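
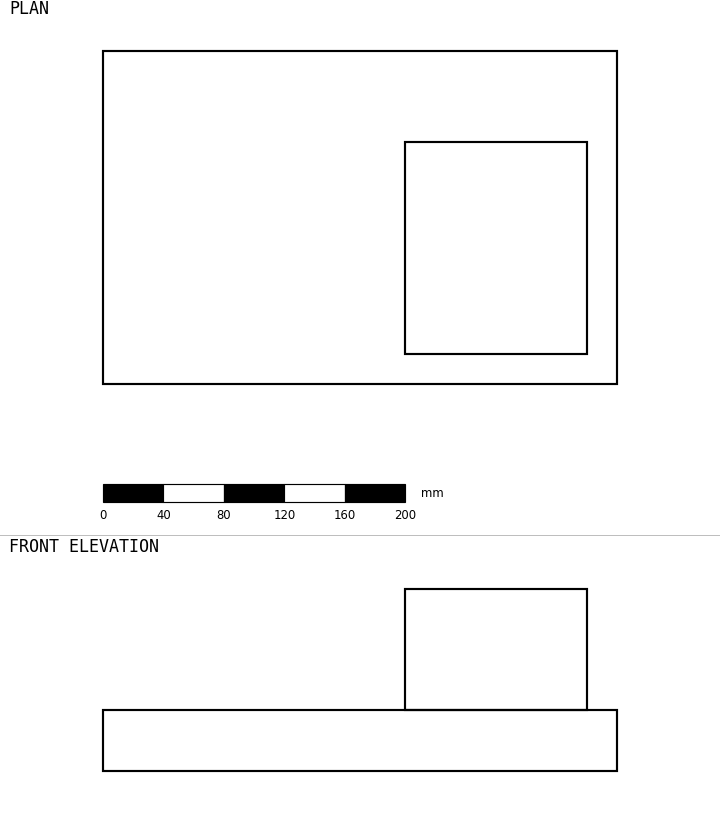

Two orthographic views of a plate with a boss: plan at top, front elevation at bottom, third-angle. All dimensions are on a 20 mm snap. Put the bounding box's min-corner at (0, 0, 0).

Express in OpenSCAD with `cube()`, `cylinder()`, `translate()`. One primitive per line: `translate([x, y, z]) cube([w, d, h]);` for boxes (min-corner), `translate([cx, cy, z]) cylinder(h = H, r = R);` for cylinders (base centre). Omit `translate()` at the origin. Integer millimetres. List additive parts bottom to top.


cube([340, 220, 40]);
translate([200, 20, 40]) cube([120, 140, 80]);


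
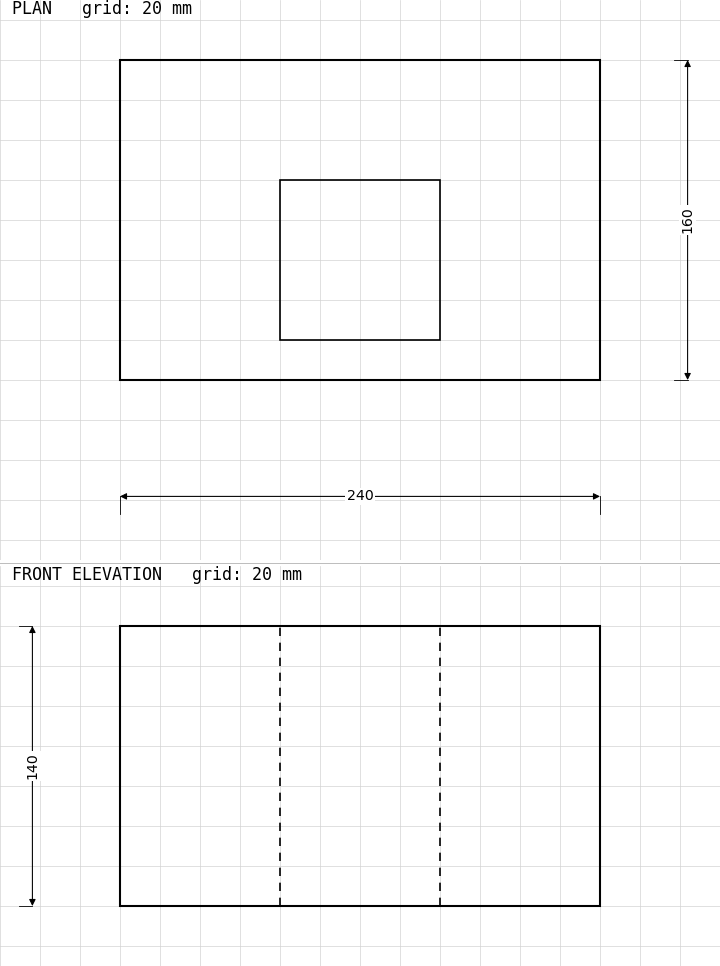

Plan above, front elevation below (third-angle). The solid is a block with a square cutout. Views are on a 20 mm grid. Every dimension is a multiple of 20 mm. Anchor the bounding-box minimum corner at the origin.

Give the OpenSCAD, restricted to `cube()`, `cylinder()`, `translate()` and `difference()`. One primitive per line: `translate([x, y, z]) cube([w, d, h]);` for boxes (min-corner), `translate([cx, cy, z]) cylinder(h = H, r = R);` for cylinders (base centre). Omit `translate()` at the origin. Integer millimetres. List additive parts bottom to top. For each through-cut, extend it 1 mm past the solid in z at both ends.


difference() {
  cube([240, 160, 140]);
  translate([80, 20, -1]) cube([80, 80, 142]);
}


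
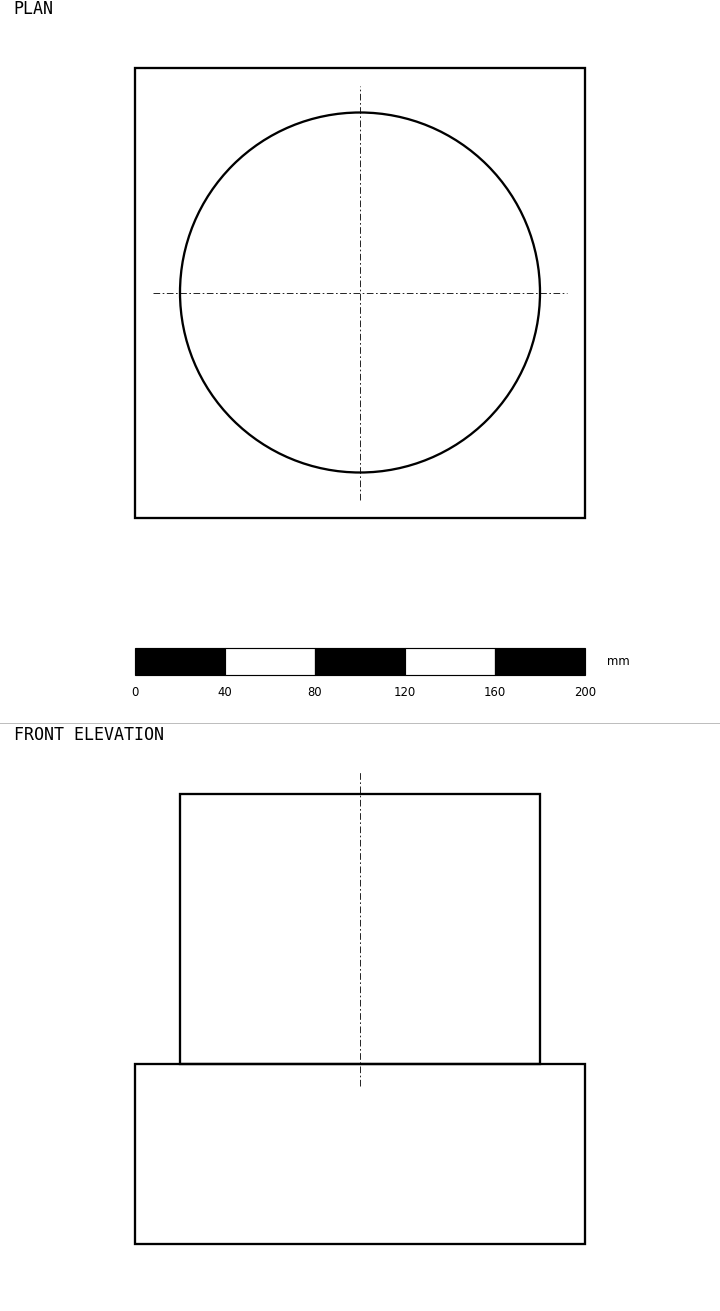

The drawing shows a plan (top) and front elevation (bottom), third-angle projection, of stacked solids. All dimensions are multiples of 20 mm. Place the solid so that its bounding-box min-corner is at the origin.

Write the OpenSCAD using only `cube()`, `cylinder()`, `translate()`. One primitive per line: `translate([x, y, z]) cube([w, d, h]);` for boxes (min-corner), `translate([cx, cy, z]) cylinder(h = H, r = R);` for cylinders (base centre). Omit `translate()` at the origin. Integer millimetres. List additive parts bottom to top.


cube([200, 200, 80]);
translate([100, 100, 80]) cylinder(h = 120, r = 80);


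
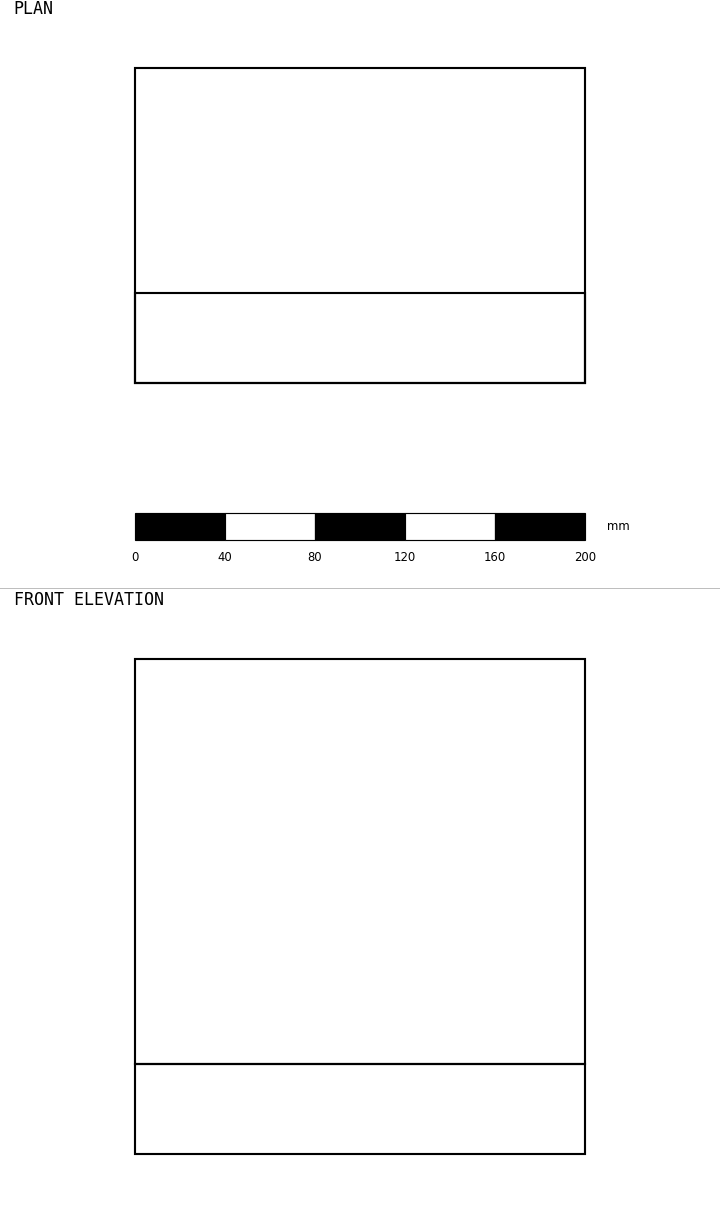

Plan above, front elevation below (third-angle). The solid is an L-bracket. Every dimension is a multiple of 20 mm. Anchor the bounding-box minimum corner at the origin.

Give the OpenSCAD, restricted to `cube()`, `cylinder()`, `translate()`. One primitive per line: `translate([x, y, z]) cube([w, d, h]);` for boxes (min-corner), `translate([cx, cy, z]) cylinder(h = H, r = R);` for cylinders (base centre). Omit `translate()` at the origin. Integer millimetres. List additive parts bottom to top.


cube([200, 140, 40]);
translate([0, 0, 40]) cube([200, 40, 180]);


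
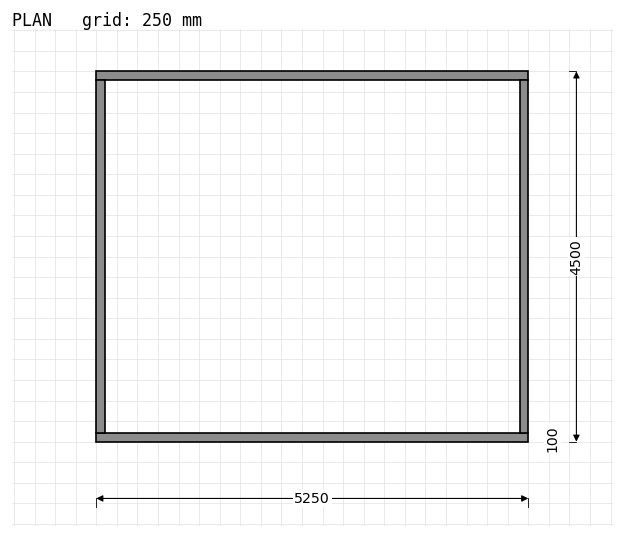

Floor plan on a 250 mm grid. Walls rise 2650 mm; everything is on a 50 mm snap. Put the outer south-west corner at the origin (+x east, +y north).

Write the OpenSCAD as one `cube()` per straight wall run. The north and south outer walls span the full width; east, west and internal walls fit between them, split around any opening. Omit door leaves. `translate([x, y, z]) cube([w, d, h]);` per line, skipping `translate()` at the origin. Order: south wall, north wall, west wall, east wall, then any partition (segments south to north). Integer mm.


cube([5250, 100, 2650]);
translate([0, 4400, 0]) cube([5250, 100, 2650]);
translate([0, 100, 0]) cube([100, 4300, 2650]);
translate([5150, 100, 0]) cube([100, 4300, 2650]);


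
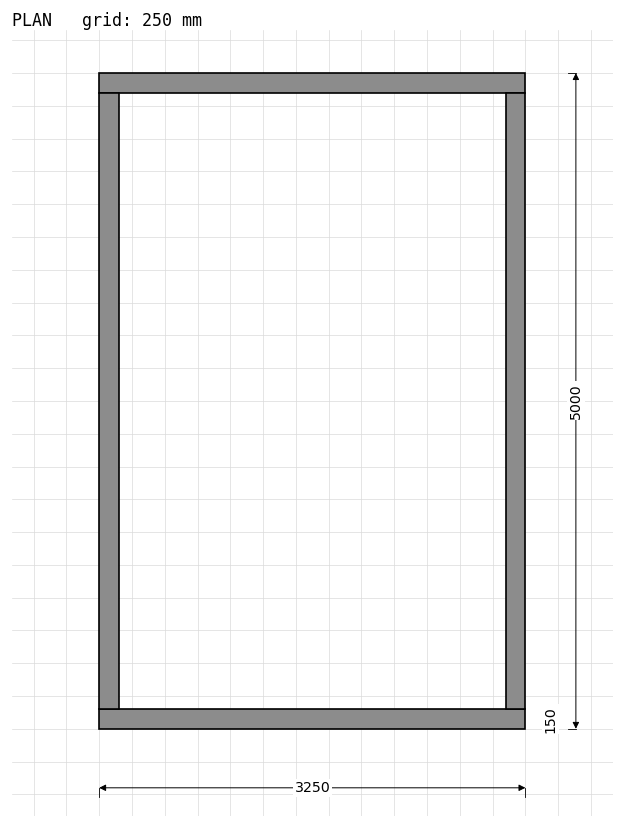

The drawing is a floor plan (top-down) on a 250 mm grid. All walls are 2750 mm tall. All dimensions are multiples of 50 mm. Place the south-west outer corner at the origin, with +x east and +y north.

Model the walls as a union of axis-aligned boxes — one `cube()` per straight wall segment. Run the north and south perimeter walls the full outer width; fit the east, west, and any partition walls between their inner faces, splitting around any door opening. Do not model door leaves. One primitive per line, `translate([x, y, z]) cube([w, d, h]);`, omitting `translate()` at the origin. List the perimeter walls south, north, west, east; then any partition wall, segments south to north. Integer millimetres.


cube([3250, 150, 2750]);
translate([0, 4850, 0]) cube([3250, 150, 2750]);
translate([0, 150, 0]) cube([150, 4700, 2750]);
translate([3100, 150, 0]) cube([150, 4700, 2750]);


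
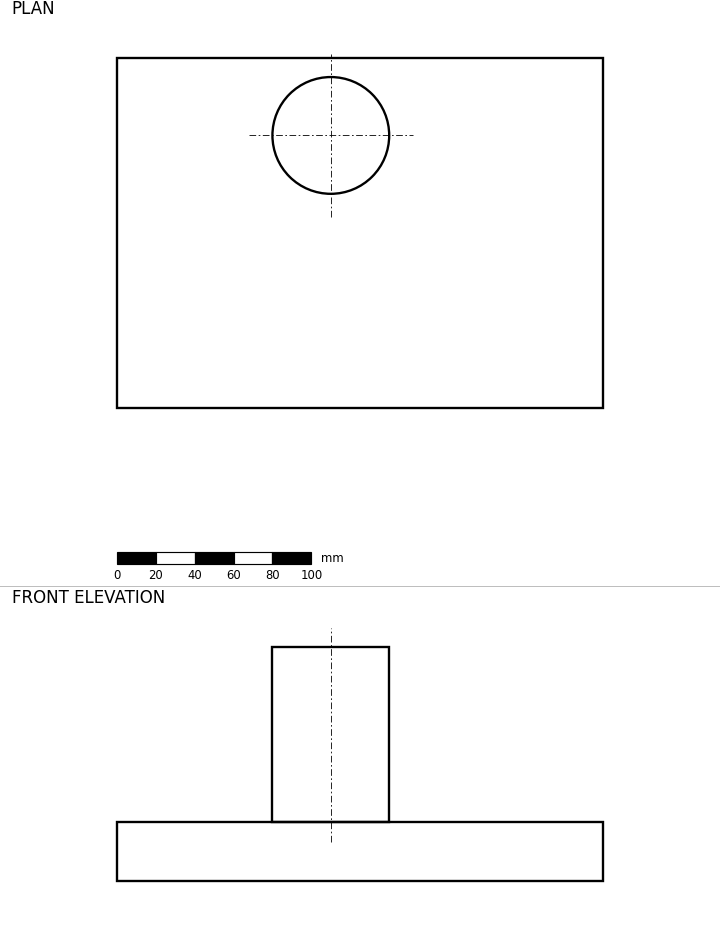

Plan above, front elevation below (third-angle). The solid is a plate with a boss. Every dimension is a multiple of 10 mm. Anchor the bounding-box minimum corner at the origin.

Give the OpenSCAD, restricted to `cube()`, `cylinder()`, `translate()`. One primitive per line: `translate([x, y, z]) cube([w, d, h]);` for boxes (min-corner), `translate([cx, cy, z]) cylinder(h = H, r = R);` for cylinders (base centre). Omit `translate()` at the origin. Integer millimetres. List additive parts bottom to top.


cube([250, 180, 30]);
translate([110, 140, 30]) cylinder(h = 90, r = 30);


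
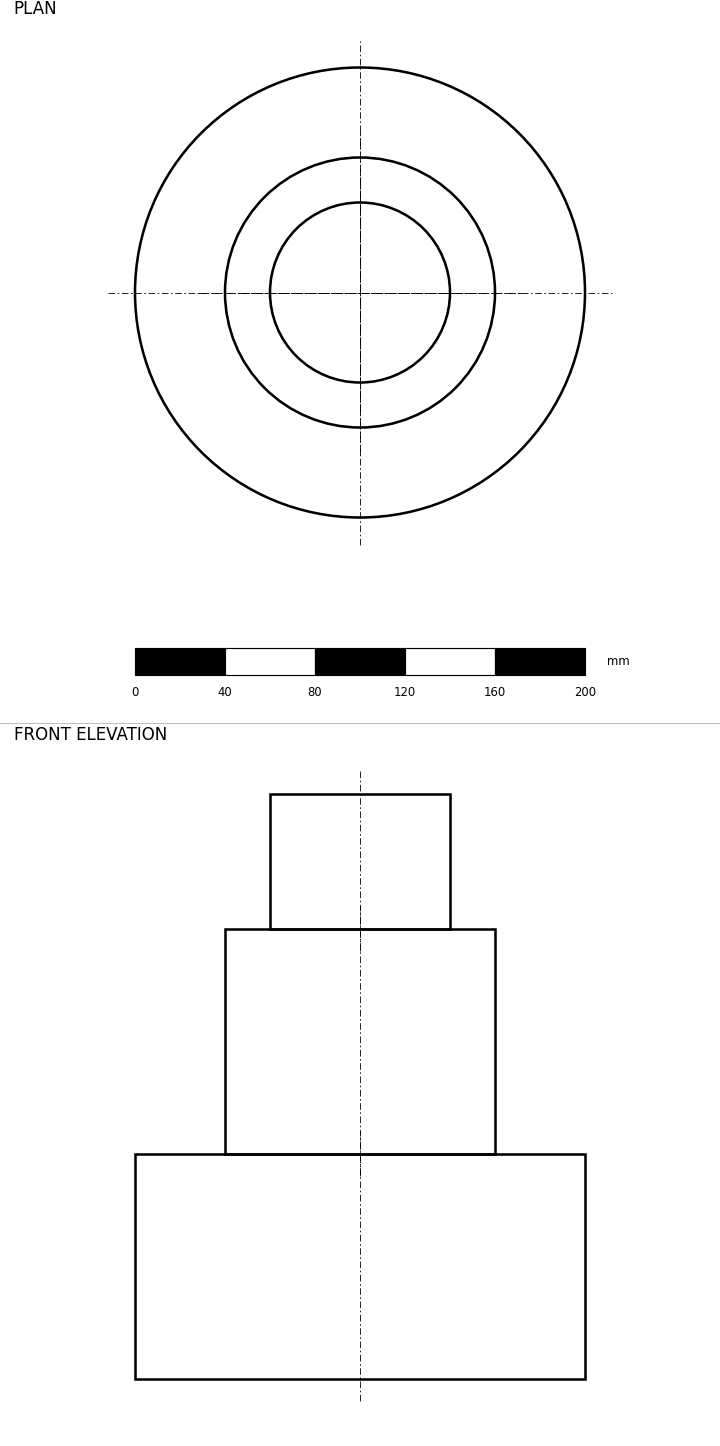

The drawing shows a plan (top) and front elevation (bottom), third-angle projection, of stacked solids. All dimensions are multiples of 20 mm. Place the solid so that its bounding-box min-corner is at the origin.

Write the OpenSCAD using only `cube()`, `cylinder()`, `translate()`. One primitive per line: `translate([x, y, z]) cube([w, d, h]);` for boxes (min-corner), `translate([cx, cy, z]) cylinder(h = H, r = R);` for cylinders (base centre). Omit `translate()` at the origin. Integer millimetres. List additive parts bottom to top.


translate([100, 100, 0]) cylinder(h = 100, r = 100);
translate([100, 100, 100]) cylinder(h = 100, r = 60);
translate([100, 100, 200]) cylinder(h = 60, r = 40);


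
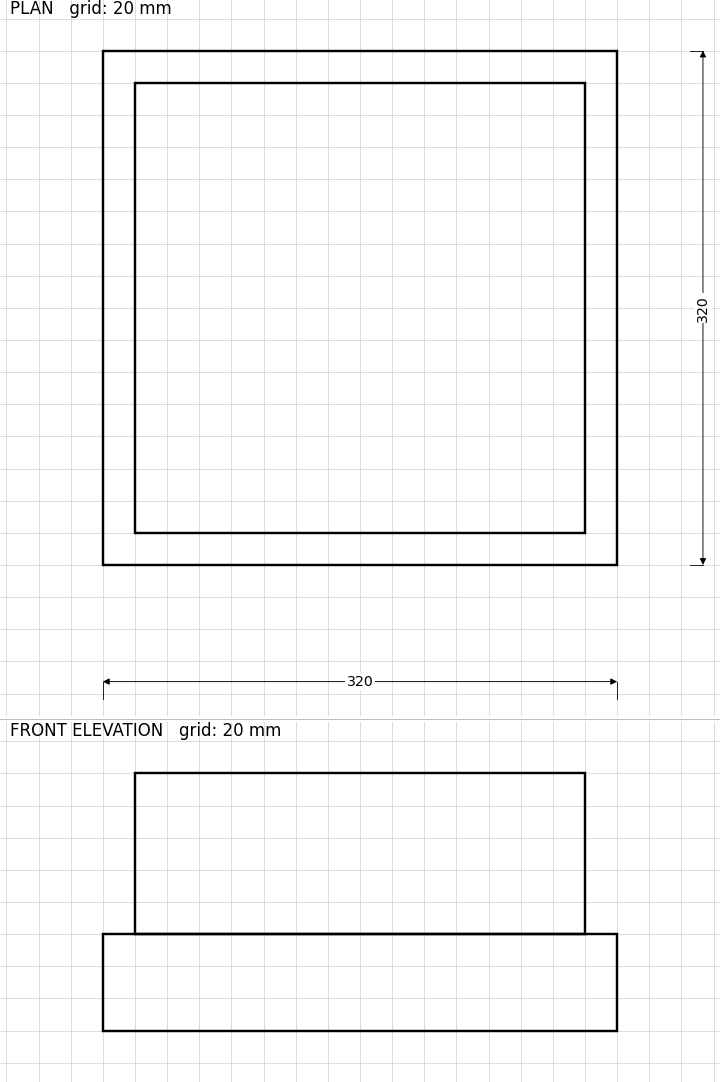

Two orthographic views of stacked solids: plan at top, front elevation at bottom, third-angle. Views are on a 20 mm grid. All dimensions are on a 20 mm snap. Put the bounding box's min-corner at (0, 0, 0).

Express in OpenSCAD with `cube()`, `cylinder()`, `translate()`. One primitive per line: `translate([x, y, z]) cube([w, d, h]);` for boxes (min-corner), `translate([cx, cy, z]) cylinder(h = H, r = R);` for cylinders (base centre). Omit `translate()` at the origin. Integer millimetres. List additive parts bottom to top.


cube([320, 320, 60]);
translate([20, 20, 60]) cube([280, 280, 100]);


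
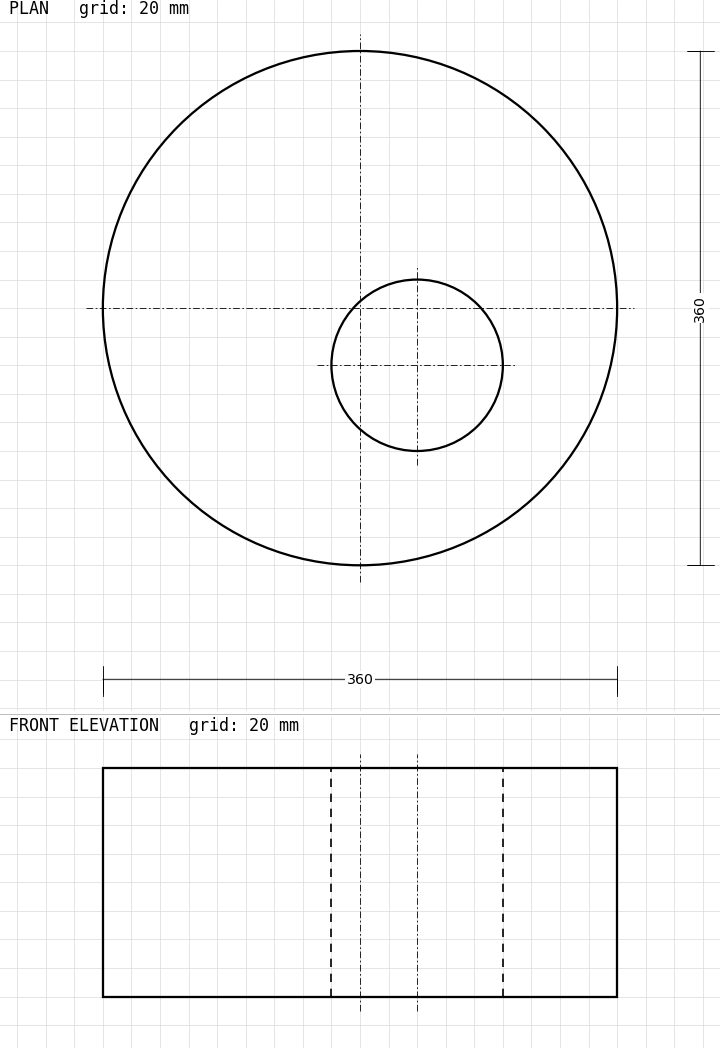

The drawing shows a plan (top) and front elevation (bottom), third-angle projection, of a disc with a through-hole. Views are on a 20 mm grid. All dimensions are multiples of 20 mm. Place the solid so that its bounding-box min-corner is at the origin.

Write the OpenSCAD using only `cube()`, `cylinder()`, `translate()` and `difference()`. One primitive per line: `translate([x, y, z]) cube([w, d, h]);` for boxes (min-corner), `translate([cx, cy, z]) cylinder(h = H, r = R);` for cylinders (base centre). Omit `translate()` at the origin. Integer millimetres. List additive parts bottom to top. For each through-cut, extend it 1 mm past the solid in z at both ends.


difference() {
  translate([180, 180, 0]) cylinder(h = 160, r = 180);
  translate([220, 140, -1]) cylinder(h = 162, r = 60);
}


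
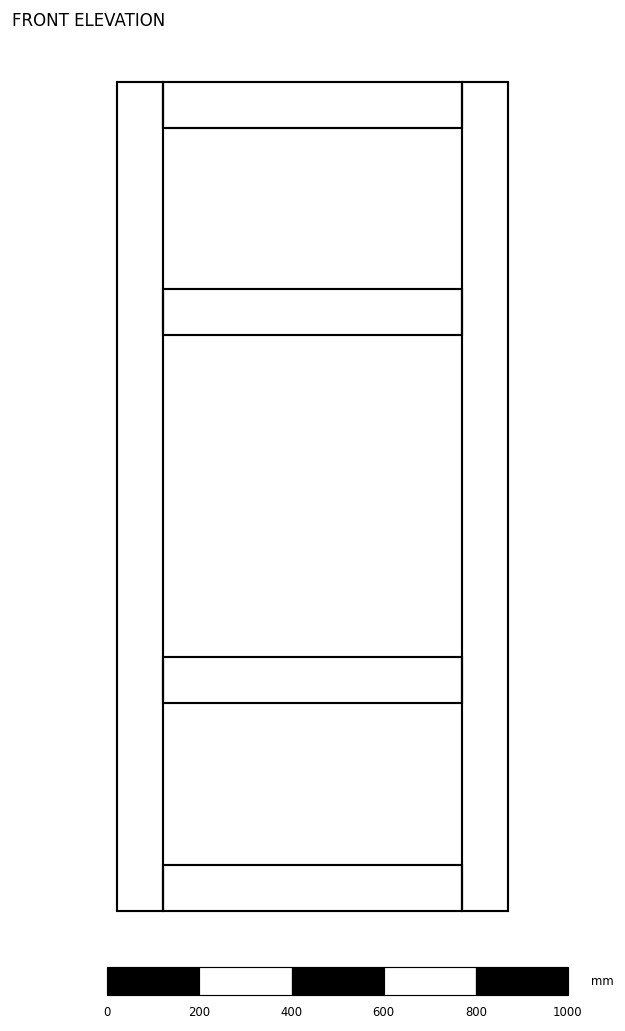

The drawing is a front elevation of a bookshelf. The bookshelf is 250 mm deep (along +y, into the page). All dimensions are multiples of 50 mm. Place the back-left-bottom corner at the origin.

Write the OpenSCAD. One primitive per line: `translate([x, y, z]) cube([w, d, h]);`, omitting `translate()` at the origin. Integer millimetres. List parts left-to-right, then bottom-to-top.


cube([100, 250, 1800]);
translate([100, 0, 0]) cube([650, 250, 100]);
translate([100, 0, 450]) cube([650, 250, 100]);
translate([100, 0, 1250]) cube([650, 250, 100]);
translate([100, 0, 1700]) cube([650, 250, 100]);
translate([750, 0, 0]) cube([100, 250, 1800]);


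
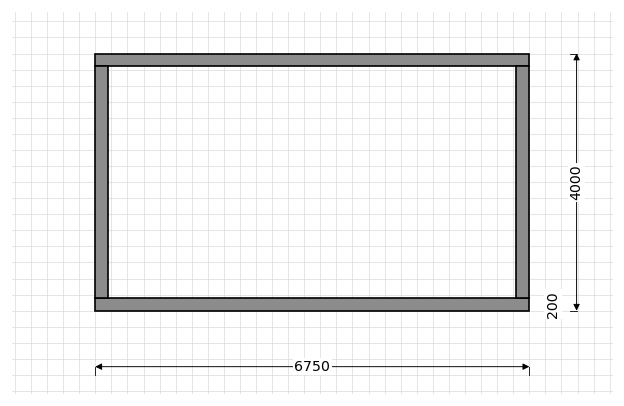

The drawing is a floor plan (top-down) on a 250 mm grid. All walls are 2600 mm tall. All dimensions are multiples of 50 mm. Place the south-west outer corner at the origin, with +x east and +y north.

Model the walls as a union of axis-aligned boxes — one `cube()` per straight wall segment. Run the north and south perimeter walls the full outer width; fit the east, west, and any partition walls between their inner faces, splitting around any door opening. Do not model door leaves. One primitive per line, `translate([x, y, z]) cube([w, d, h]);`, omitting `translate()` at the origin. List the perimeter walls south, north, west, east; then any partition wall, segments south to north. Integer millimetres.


cube([6750, 200, 2600]);
translate([0, 3800, 0]) cube([6750, 200, 2600]);
translate([0, 200, 0]) cube([200, 3600, 2600]);
translate([6550, 200, 0]) cube([200, 3600, 2600]);


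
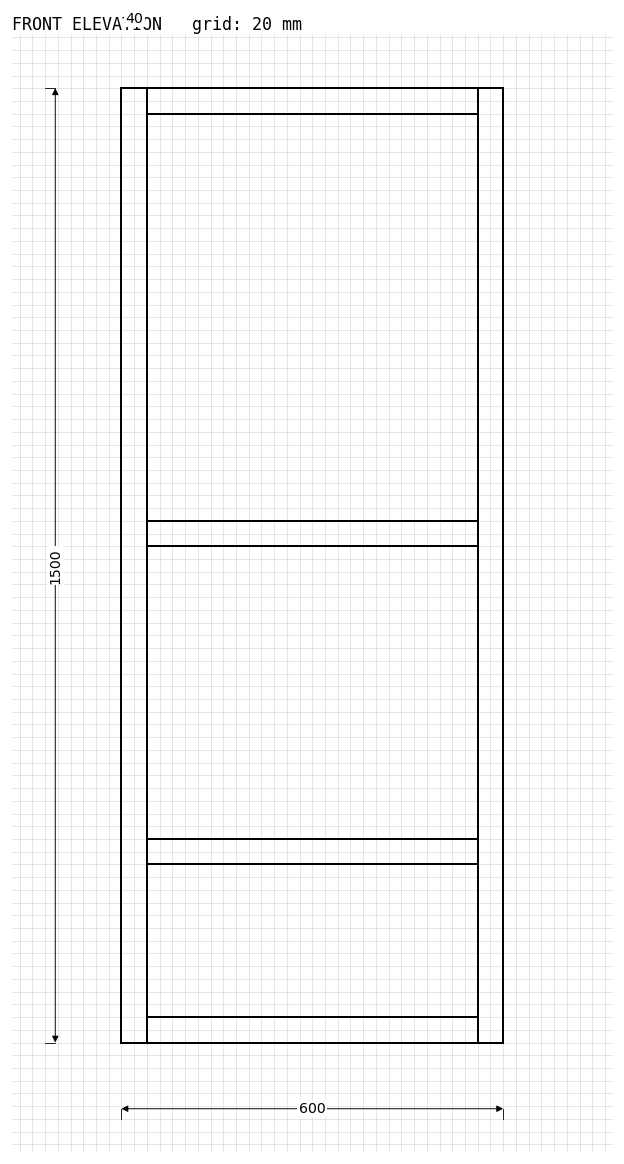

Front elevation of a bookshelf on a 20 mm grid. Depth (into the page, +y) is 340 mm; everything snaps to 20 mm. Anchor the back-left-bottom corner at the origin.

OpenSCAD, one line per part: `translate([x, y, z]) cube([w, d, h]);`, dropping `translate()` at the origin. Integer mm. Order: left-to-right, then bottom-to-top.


cube([40, 340, 1500]);
translate([40, 0, 0]) cube([520, 340, 40]);
translate([40, 0, 280]) cube([520, 340, 40]);
translate([40, 0, 780]) cube([520, 340, 40]);
translate([40, 0, 1460]) cube([520, 340, 40]);
translate([560, 0, 0]) cube([40, 340, 1500]);


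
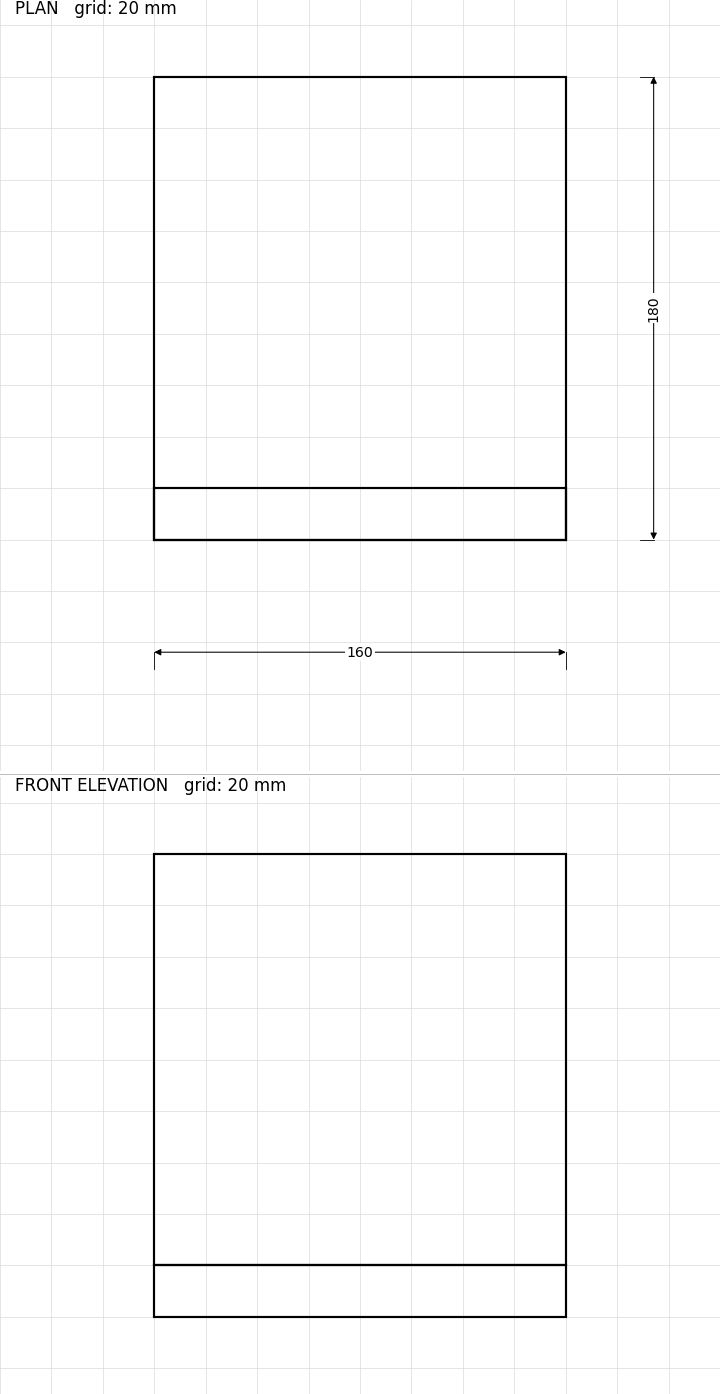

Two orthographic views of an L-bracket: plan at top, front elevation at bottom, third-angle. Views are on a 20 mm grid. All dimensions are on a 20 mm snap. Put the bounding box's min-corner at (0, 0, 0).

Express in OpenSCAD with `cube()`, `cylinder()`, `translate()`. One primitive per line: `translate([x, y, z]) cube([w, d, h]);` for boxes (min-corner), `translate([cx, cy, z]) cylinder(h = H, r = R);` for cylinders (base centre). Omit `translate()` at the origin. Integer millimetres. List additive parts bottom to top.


cube([160, 180, 20]);
translate([0, 0, 20]) cube([160, 20, 160]);


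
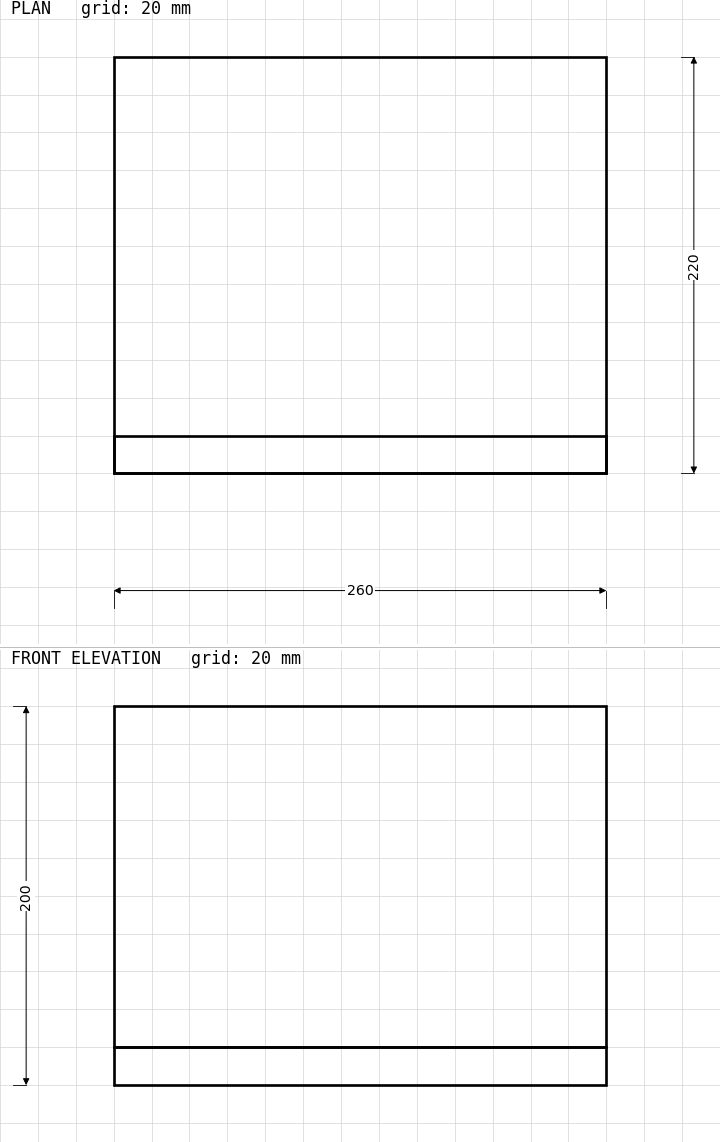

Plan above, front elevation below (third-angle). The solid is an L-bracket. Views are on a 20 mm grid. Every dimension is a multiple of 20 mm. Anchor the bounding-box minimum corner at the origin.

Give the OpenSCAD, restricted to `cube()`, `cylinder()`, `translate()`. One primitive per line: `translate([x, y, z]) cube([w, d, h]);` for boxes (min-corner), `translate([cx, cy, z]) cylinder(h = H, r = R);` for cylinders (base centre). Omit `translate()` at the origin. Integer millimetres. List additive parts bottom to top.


cube([260, 220, 20]);
translate([0, 0, 20]) cube([260, 20, 180]);


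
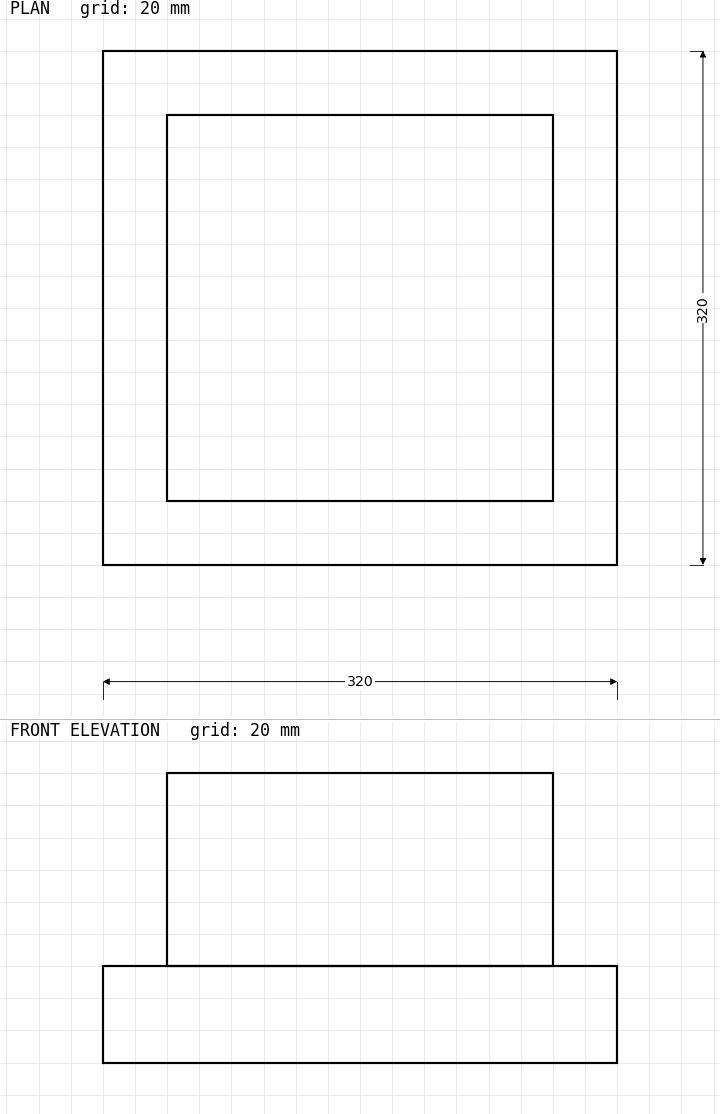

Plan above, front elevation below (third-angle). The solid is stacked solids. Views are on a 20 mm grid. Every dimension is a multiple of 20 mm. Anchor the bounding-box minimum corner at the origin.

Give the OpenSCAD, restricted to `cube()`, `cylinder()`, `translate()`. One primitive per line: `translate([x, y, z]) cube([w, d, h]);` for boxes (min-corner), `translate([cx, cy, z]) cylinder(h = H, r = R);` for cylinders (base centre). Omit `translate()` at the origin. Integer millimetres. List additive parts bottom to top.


cube([320, 320, 60]);
translate([40, 40, 60]) cube([240, 240, 120]);


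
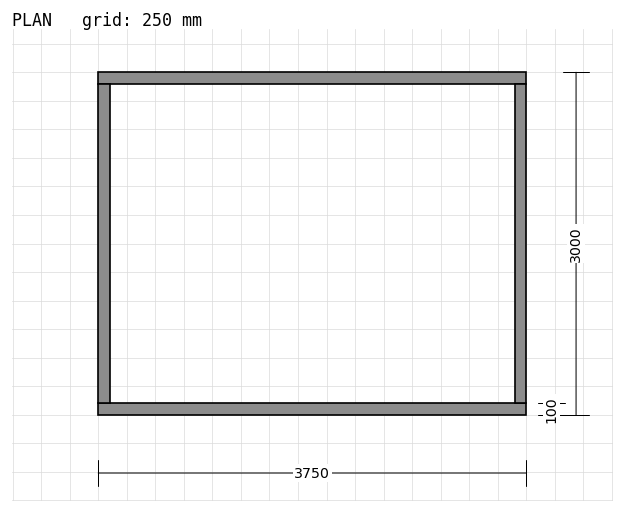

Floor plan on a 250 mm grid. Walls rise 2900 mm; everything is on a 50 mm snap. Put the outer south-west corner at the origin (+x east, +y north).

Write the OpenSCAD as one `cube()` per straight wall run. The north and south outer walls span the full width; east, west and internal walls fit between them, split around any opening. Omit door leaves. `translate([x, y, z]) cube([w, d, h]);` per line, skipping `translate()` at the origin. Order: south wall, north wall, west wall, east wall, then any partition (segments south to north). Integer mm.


cube([3750, 100, 2900]);
translate([0, 2900, 0]) cube([3750, 100, 2900]);
translate([0, 100, 0]) cube([100, 2800, 2900]);
translate([3650, 100, 0]) cube([100, 2800, 2900]);


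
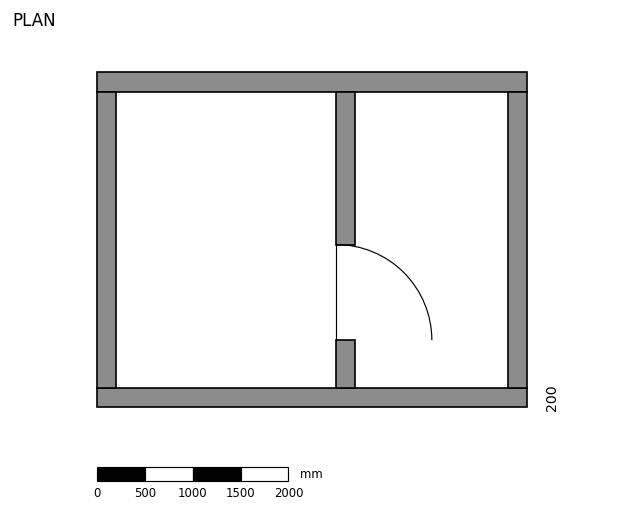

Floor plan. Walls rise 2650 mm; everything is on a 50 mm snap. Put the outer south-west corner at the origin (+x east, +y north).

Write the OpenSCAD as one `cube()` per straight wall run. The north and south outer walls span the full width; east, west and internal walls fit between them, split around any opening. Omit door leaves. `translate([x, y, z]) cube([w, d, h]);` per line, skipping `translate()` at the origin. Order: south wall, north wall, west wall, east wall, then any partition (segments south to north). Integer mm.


cube([4500, 200, 2650]);
translate([0, 3300, 0]) cube([4500, 200, 2650]);
translate([0, 200, 0]) cube([200, 3100, 2650]);
translate([4300, 200, 0]) cube([200, 3100, 2650]);
translate([2500, 200, 0]) cube([200, 500, 2650]);
translate([2500, 1700, 0]) cube([200, 1600, 2650]);


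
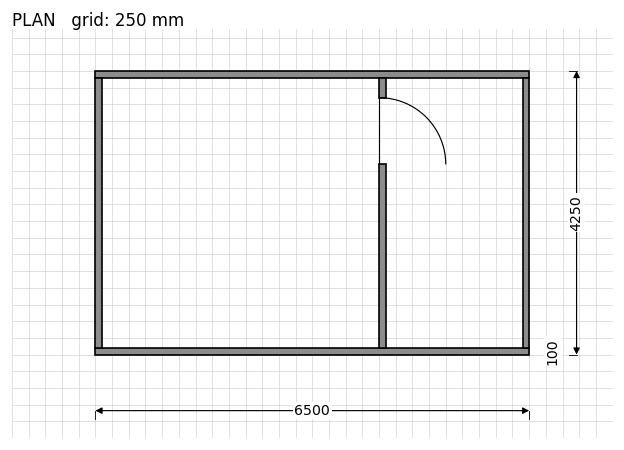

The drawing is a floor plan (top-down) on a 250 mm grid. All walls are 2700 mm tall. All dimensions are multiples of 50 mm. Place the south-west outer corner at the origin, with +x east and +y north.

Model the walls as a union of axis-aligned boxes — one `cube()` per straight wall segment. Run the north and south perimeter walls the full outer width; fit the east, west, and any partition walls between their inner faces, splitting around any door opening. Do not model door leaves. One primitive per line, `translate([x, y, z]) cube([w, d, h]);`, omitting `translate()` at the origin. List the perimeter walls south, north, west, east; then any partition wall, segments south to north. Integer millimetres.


cube([6500, 100, 2700]);
translate([0, 4150, 0]) cube([6500, 100, 2700]);
translate([0, 100, 0]) cube([100, 4050, 2700]);
translate([6400, 100, 0]) cube([100, 4050, 2700]);
translate([4250, 100, 0]) cube([100, 2750, 2700]);
translate([4250, 3850, 0]) cube([100, 300, 2700]);


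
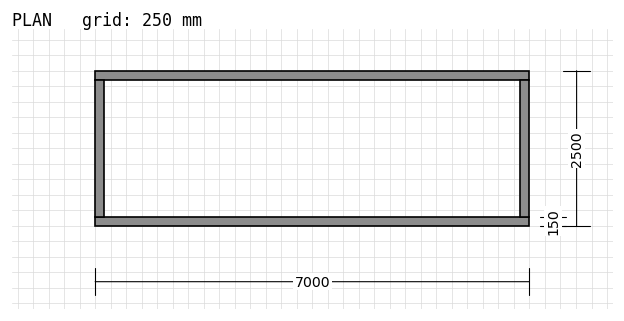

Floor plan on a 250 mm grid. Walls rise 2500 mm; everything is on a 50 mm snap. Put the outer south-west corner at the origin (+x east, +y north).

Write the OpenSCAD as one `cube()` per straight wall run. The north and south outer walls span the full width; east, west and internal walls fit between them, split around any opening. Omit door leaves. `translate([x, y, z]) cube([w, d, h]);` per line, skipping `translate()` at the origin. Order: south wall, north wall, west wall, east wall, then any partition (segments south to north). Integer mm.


cube([7000, 150, 2500]);
translate([0, 2350, 0]) cube([7000, 150, 2500]);
translate([0, 150, 0]) cube([150, 2200, 2500]);
translate([6850, 150, 0]) cube([150, 2200, 2500]);


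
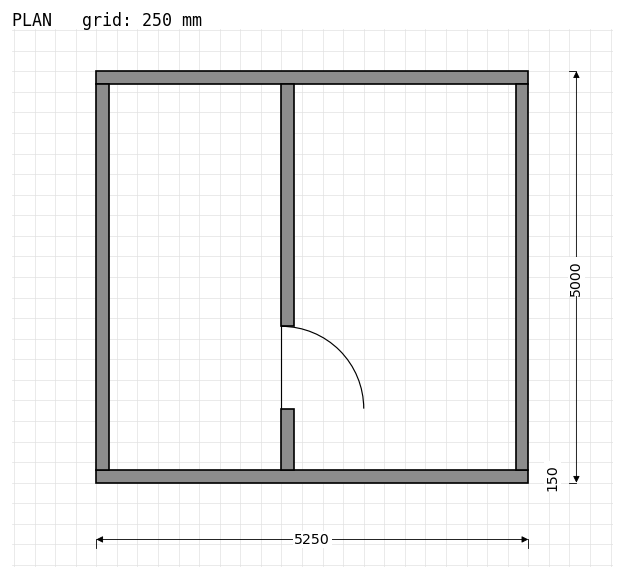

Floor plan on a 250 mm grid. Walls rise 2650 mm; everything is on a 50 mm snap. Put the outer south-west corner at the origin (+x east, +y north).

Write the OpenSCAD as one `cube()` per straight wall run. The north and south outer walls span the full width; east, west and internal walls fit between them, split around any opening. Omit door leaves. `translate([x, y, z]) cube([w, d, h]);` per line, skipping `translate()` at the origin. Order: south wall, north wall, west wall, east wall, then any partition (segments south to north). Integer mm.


cube([5250, 150, 2650]);
translate([0, 4850, 0]) cube([5250, 150, 2650]);
translate([0, 150, 0]) cube([150, 4700, 2650]);
translate([5100, 150, 0]) cube([150, 4700, 2650]);
translate([2250, 150, 0]) cube([150, 750, 2650]);
translate([2250, 1900, 0]) cube([150, 2950, 2650]);


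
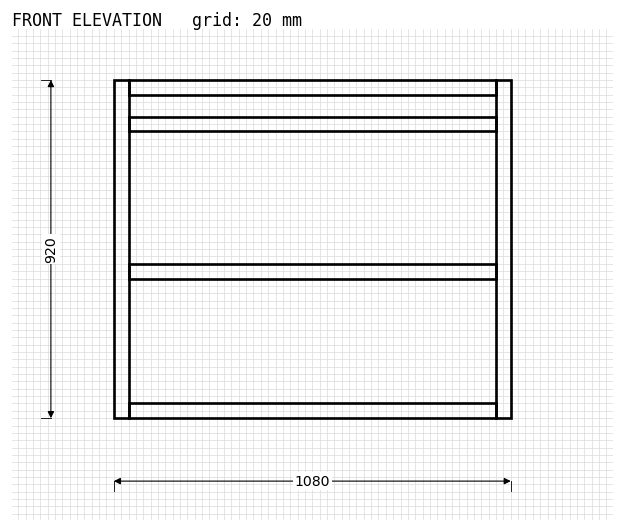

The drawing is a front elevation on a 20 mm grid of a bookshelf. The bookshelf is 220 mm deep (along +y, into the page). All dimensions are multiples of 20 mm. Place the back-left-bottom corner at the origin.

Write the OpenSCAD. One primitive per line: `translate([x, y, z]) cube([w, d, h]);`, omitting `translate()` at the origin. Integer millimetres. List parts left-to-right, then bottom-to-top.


cube([40, 220, 920]);
translate([40, 0, 0]) cube([1000, 220, 40]);
translate([40, 0, 380]) cube([1000, 220, 40]);
translate([40, 0, 780]) cube([1000, 220, 40]);
translate([40, 0, 880]) cube([1000, 220, 40]);
translate([1040, 0, 0]) cube([40, 220, 920]);


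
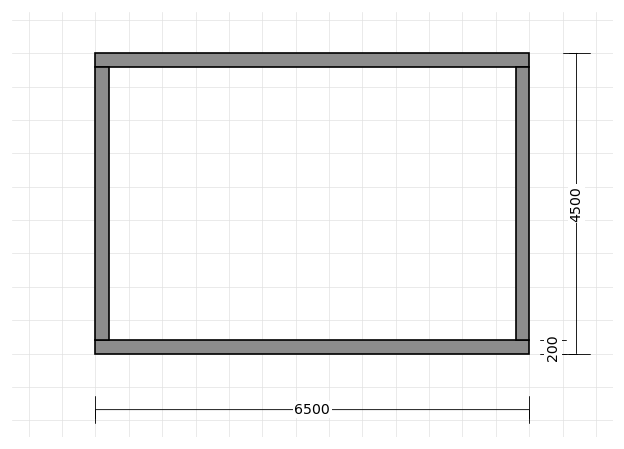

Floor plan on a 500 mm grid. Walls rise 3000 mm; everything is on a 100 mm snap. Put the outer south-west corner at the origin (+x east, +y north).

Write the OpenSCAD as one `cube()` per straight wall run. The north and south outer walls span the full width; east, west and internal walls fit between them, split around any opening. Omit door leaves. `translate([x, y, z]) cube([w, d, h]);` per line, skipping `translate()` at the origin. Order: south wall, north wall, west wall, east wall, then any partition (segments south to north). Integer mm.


cube([6500, 200, 3000]);
translate([0, 4300, 0]) cube([6500, 200, 3000]);
translate([0, 200, 0]) cube([200, 4100, 3000]);
translate([6300, 200, 0]) cube([200, 4100, 3000]);


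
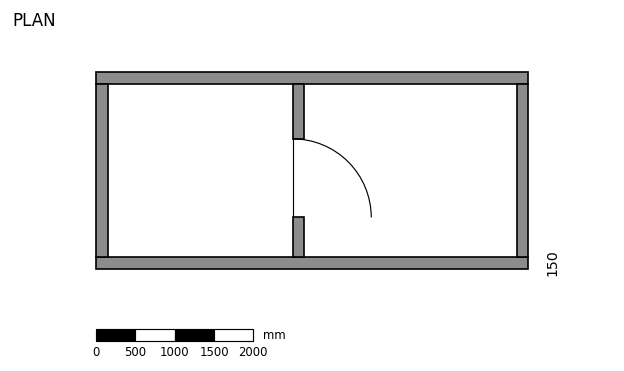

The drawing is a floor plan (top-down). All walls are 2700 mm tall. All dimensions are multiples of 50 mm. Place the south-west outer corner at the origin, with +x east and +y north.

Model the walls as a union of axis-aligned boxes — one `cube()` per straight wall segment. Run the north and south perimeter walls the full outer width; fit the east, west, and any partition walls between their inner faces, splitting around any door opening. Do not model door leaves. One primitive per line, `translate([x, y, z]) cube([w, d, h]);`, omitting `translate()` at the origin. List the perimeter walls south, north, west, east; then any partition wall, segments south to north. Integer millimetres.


cube([5500, 150, 2700]);
translate([0, 2350, 0]) cube([5500, 150, 2700]);
translate([0, 150, 0]) cube([150, 2200, 2700]);
translate([5350, 150, 0]) cube([150, 2200, 2700]);
translate([2500, 150, 0]) cube([150, 500, 2700]);
translate([2500, 1650, 0]) cube([150, 700, 2700]);


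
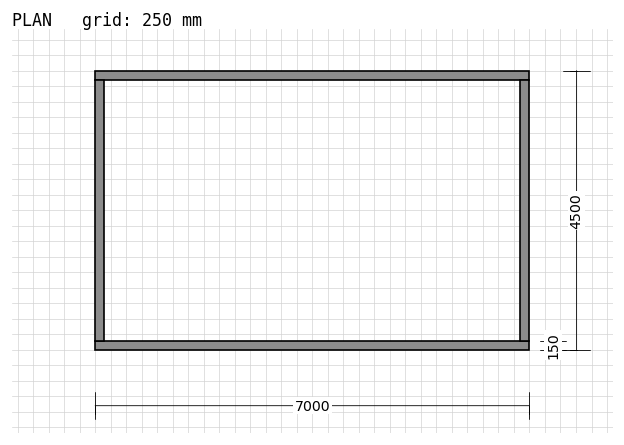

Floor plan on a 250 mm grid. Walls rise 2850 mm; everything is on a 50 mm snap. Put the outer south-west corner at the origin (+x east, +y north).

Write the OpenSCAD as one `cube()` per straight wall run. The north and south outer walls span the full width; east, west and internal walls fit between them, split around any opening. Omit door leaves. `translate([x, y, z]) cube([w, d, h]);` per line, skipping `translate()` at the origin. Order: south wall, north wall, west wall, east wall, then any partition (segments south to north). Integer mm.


cube([7000, 150, 2850]);
translate([0, 4350, 0]) cube([7000, 150, 2850]);
translate([0, 150, 0]) cube([150, 4200, 2850]);
translate([6850, 150, 0]) cube([150, 4200, 2850]);


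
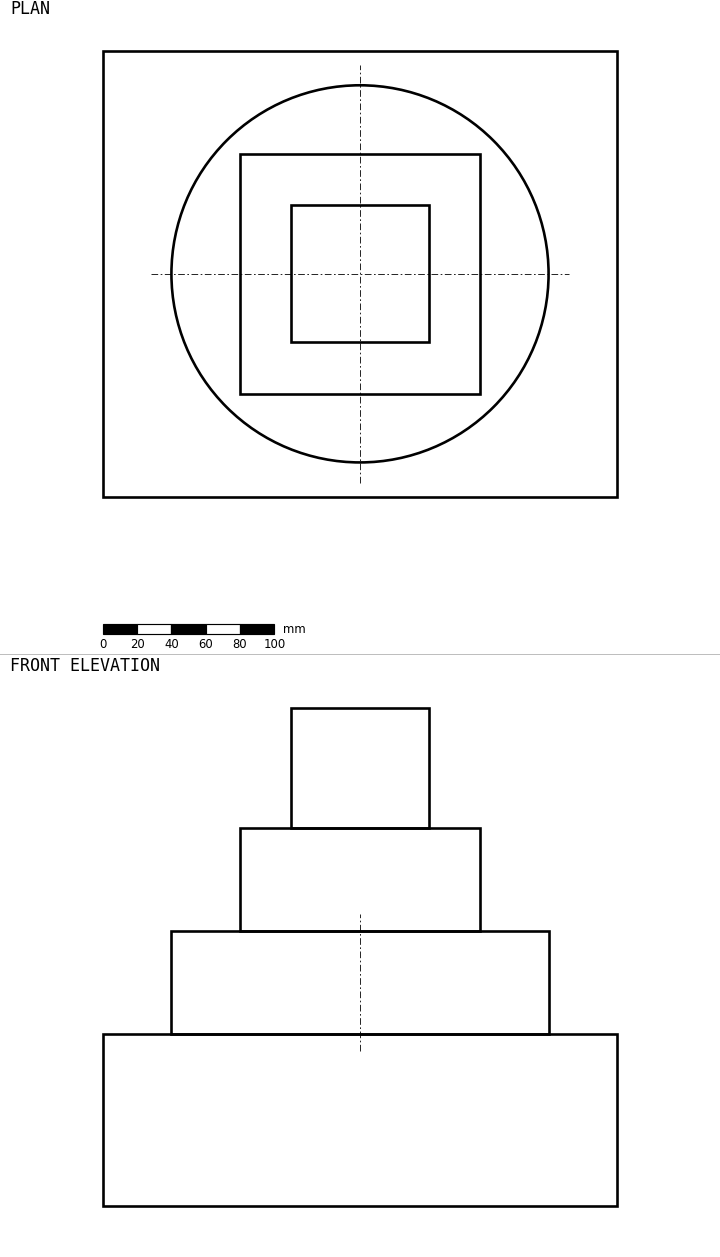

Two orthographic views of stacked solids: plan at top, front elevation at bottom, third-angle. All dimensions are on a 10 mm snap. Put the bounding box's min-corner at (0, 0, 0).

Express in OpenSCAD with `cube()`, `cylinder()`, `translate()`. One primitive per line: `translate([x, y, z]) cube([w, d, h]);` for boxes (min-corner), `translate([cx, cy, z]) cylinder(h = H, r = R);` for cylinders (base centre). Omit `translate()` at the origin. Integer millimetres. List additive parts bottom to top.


cube([300, 260, 100]);
translate([150, 130, 100]) cylinder(h = 60, r = 110);
translate([80, 60, 160]) cube([140, 140, 60]);
translate([110, 90, 220]) cube([80, 80, 70]);


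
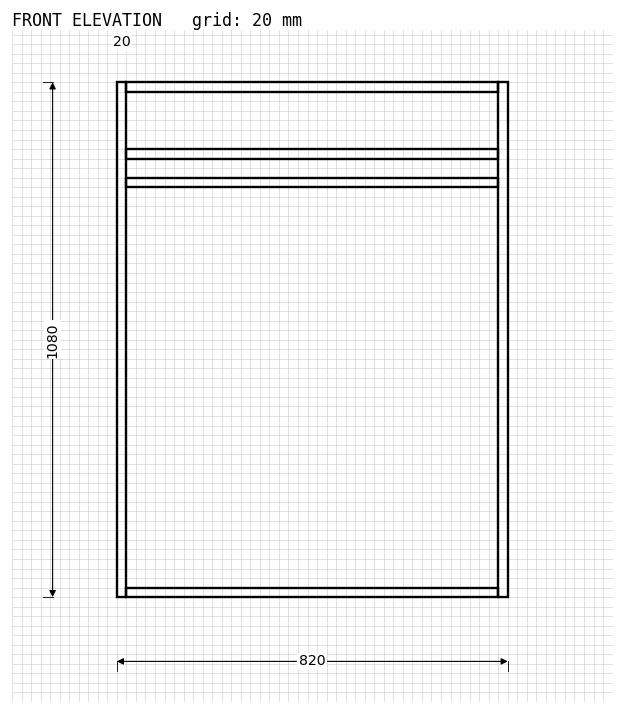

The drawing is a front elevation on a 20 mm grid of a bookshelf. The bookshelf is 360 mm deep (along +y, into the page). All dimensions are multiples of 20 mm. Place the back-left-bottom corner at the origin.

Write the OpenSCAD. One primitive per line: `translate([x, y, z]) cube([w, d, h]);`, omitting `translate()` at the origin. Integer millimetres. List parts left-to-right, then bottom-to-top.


cube([20, 360, 1080]);
translate([20, 0, 0]) cube([780, 360, 20]);
translate([20, 0, 860]) cube([780, 360, 20]);
translate([20, 0, 920]) cube([780, 360, 20]);
translate([20, 0, 1060]) cube([780, 360, 20]);
translate([800, 0, 0]) cube([20, 360, 1080]);


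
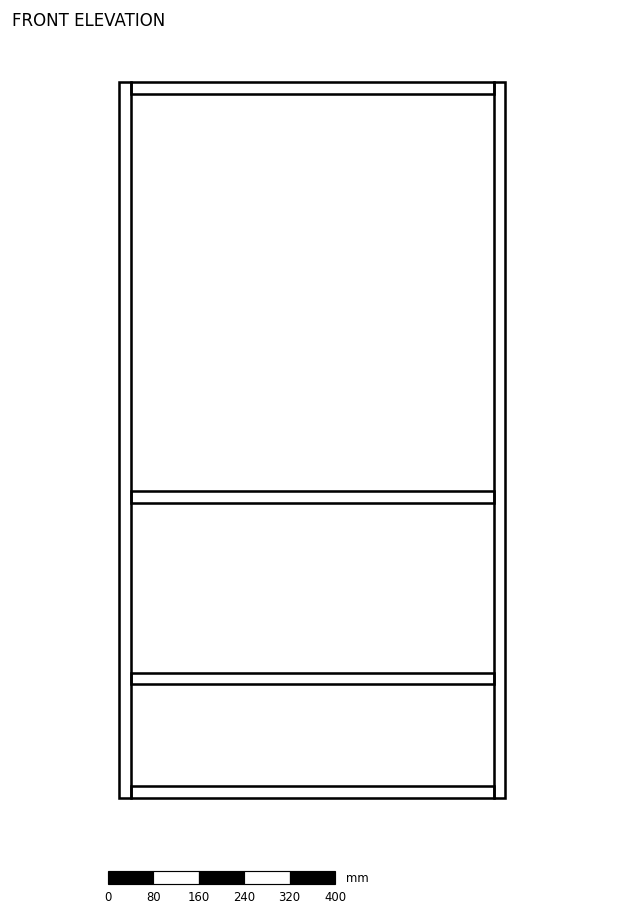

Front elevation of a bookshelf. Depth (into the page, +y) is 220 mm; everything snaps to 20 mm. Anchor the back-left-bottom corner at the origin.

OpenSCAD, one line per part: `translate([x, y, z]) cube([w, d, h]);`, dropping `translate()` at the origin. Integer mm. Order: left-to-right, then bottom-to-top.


cube([20, 220, 1260]);
translate([20, 0, 0]) cube([640, 220, 20]);
translate([20, 0, 200]) cube([640, 220, 20]);
translate([20, 0, 520]) cube([640, 220, 20]);
translate([20, 0, 1240]) cube([640, 220, 20]);
translate([660, 0, 0]) cube([20, 220, 1260]);


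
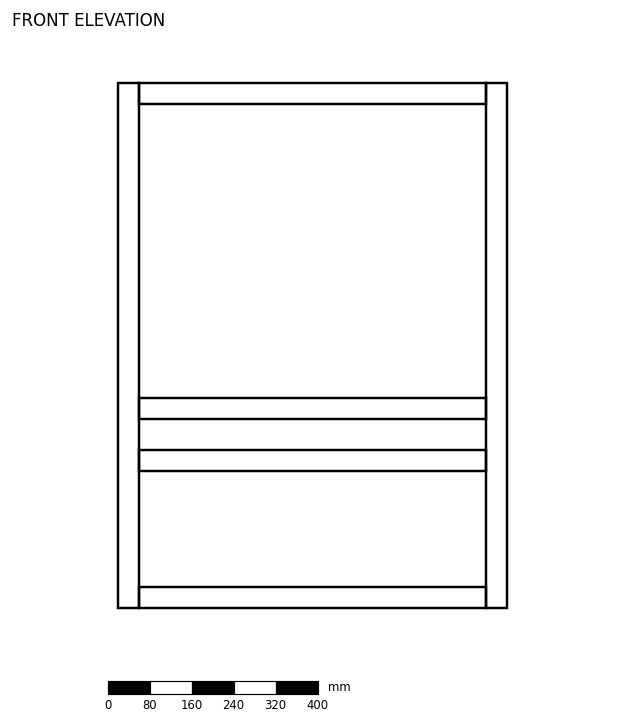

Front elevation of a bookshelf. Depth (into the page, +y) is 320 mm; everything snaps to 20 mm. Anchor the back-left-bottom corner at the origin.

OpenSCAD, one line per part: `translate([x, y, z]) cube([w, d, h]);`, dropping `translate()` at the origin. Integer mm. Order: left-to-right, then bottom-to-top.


cube([40, 320, 1000]);
translate([40, 0, 0]) cube([660, 320, 40]);
translate([40, 0, 260]) cube([660, 320, 40]);
translate([40, 0, 360]) cube([660, 320, 40]);
translate([40, 0, 960]) cube([660, 320, 40]);
translate([700, 0, 0]) cube([40, 320, 1000]);


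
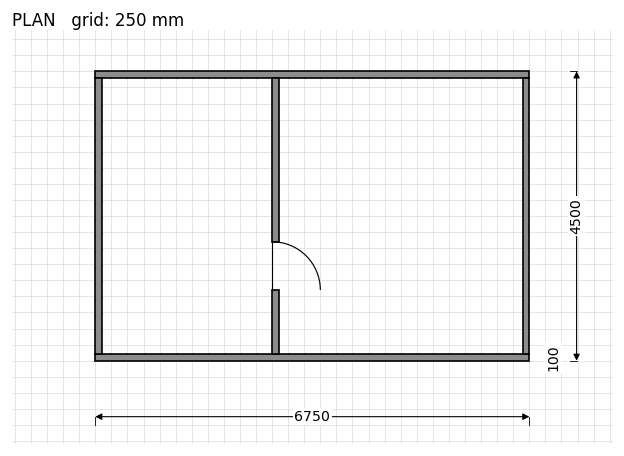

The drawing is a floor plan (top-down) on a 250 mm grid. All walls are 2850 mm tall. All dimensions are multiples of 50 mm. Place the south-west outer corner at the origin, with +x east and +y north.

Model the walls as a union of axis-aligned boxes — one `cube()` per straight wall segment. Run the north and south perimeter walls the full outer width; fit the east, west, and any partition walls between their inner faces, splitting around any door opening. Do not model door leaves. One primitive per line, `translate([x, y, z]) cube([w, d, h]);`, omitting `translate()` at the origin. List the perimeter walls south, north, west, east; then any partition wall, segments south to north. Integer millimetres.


cube([6750, 100, 2850]);
translate([0, 4400, 0]) cube([6750, 100, 2850]);
translate([0, 100, 0]) cube([100, 4300, 2850]);
translate([6650, 100, 0]) cube([100, 4300, 2850]);
translate([2750, 100, 0]) cube([100, 1000, 2850]);
translate([2750, 1850, 0]) cube([100, 2550, 2850]);


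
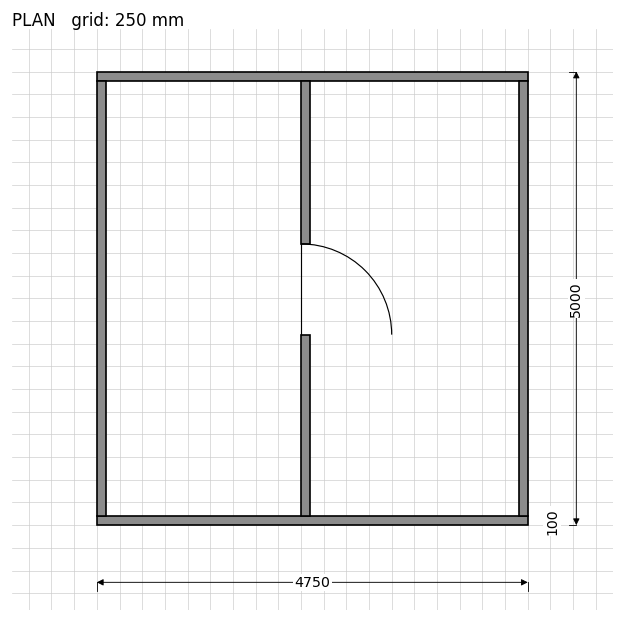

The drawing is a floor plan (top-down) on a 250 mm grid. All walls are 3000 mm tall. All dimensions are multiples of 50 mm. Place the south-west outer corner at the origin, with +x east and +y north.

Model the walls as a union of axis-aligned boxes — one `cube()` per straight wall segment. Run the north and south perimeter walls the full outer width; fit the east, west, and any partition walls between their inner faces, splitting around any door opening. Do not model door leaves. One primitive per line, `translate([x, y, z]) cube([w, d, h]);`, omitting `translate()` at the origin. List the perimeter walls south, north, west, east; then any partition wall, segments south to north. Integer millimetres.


cube([4750, 100, 3000]);
translate([0, 4900, 0]) cube([4750, 100, 3000]);
translate([0, 100, 0]) cube([100, 4800, 3000]);
translate([4650, 100, 0]) cube([100, 4800, 3000]);
translate([2250, 100, 0]) cube([100, 2000, 3000]);
translate([2250, 3100, 0]) cube([100, 1800, 3000]);


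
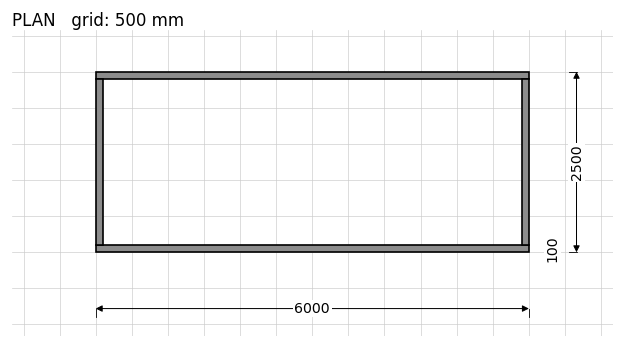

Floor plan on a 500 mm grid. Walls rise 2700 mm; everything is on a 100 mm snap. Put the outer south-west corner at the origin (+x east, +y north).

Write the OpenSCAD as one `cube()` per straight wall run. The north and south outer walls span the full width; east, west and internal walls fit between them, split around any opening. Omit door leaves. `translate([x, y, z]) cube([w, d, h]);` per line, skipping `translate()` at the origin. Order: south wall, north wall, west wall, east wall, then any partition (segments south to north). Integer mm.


cube([6000, 100, 2700]);
translate([0, 2400, 0]) cube([6000, 100, 2700]);
translate([0, 100, 0]) cube([100, 2300, 2700]);
translate([5900, 100, 0]) cube([100, 2300, 2700]);


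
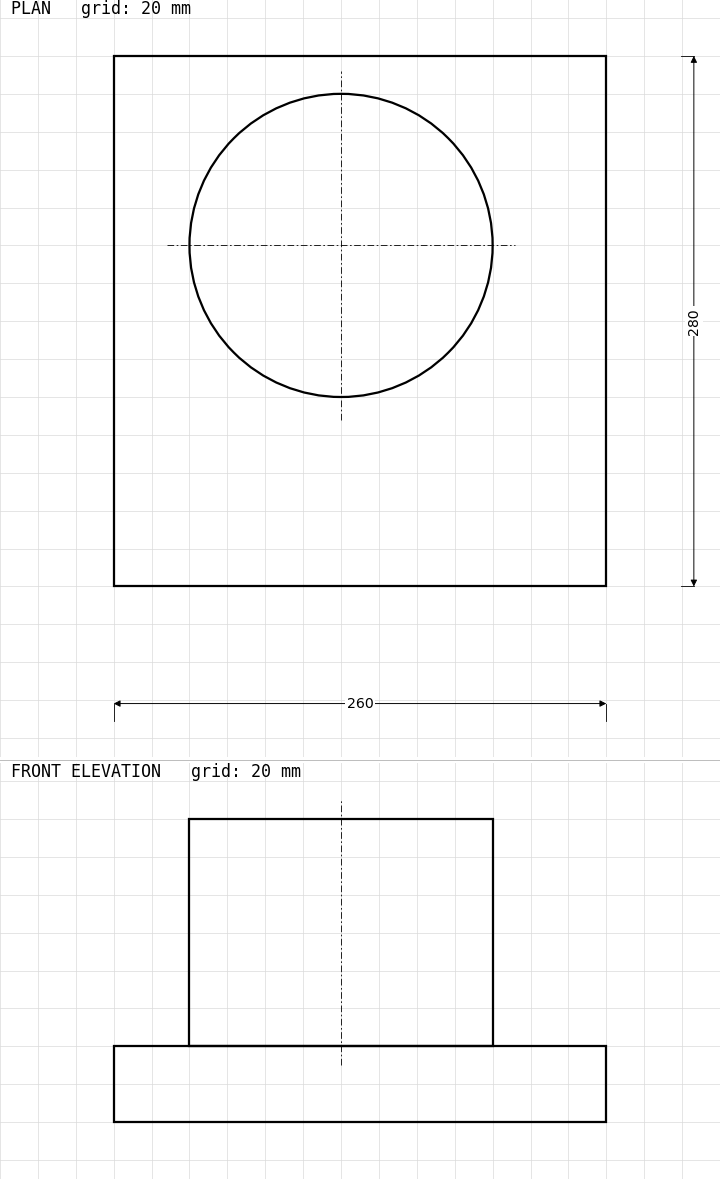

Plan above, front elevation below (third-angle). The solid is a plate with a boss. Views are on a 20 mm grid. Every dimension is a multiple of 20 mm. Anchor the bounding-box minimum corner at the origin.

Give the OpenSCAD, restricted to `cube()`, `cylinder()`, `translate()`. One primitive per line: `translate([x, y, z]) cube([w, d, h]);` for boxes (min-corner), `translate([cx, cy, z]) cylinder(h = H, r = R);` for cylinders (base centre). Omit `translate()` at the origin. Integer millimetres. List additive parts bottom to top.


cube([260, 280, 40]);
translate([120, 180, 40]) cylinder(h = 120, r = 80);


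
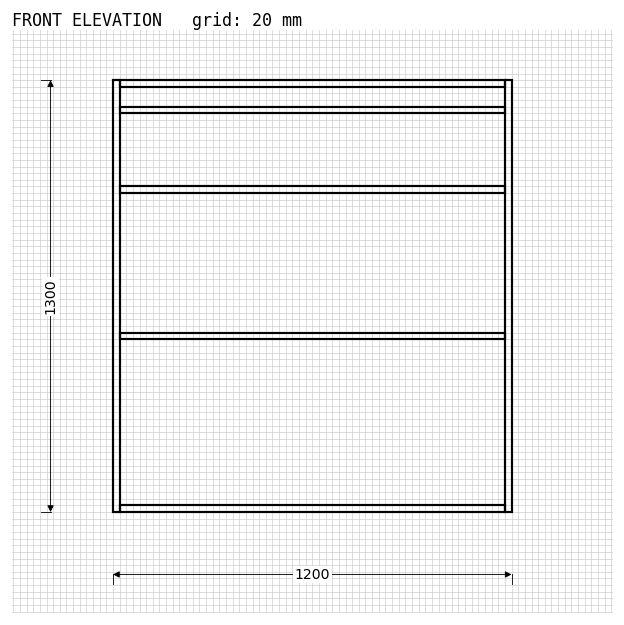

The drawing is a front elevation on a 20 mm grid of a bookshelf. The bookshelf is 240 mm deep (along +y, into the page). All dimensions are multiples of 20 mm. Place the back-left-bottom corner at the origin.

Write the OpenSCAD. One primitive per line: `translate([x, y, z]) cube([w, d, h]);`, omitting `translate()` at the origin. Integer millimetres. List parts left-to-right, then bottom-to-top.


cube([20, 240, 1300]);
translate([20, 0, 0]) cube([1160, 240, 20]);
translate([20, 0, 520]) cube([1160, 240, 20]);
translate([20, 0, 960]) cube([1160, 240, 20]);
translate([20, 0, 1200]) cube([1160, 240, 20]);
translate([20, 0, 1280]) cube([1160, 240, 20]);
translate([1180, 0, 0]) cube([20, 240, 1300]);


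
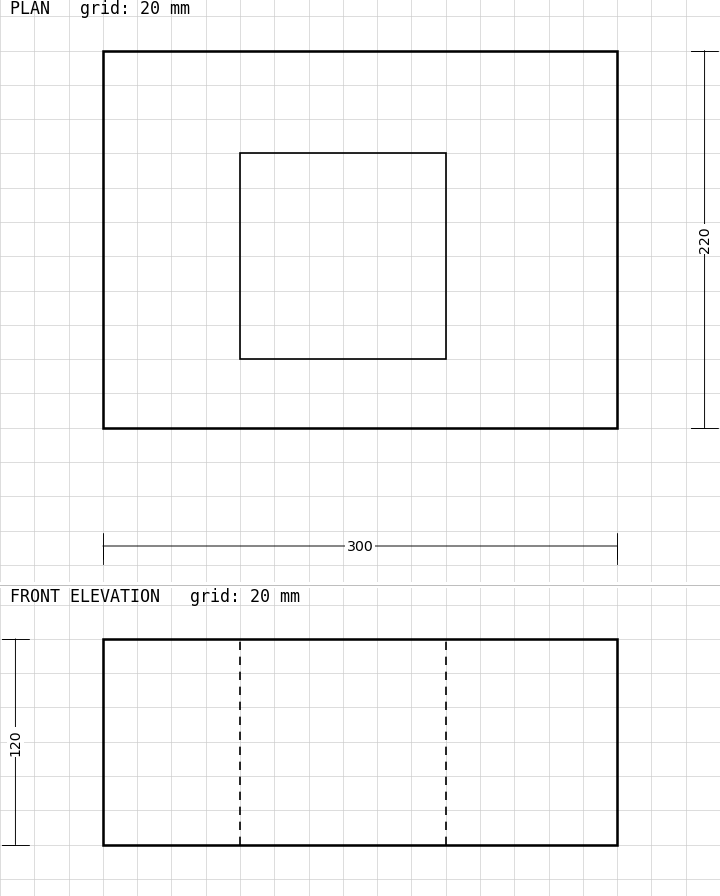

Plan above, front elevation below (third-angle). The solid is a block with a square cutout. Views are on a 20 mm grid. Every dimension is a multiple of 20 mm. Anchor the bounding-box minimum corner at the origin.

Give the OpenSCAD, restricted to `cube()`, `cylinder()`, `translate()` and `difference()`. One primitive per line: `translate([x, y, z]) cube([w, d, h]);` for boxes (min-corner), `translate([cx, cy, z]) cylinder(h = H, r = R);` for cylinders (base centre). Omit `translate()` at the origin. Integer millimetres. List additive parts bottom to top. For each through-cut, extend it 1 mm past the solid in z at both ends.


difference() {
  cube([300, 220, 120]);
  translate([80, 40, -1]) cube([120, 120, 122]);
}


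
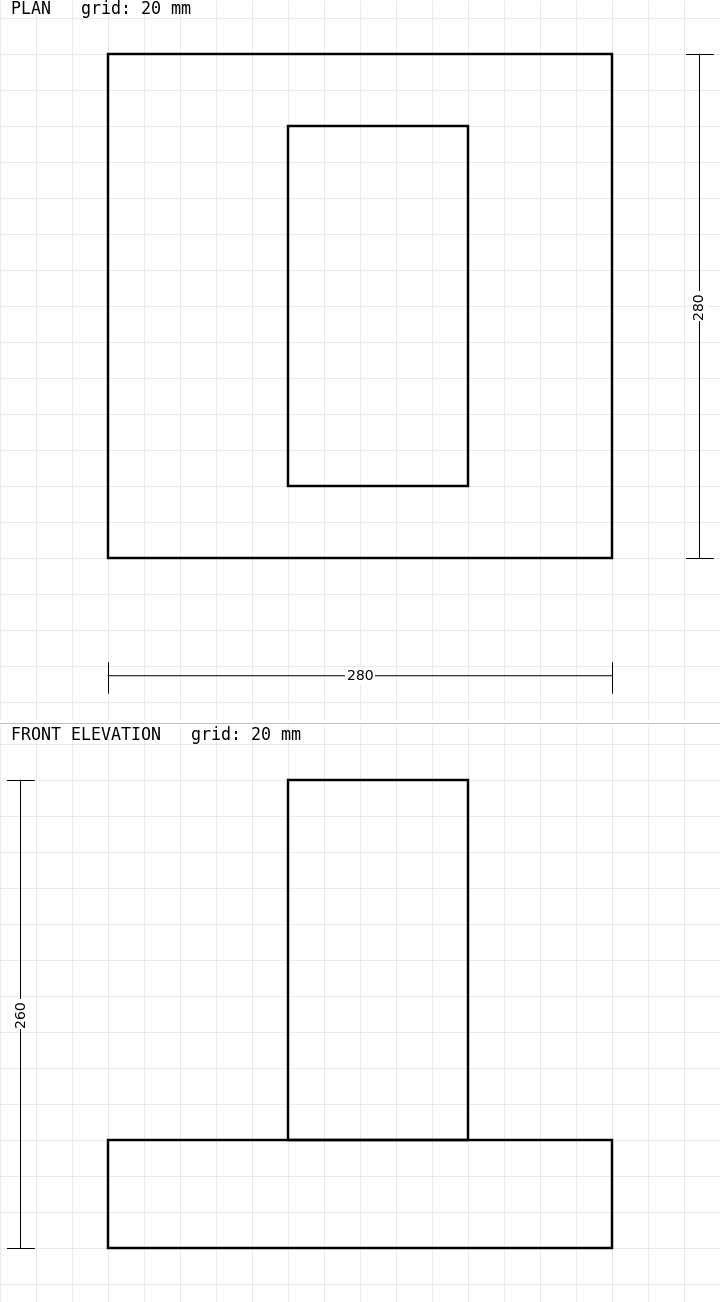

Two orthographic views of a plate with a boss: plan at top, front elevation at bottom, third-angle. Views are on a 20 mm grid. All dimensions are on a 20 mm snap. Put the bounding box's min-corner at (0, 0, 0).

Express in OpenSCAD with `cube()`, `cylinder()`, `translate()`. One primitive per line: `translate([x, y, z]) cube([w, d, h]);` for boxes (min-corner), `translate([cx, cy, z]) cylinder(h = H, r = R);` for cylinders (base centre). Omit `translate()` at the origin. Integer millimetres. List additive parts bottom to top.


cube([280, 280, 60]);
translate([100, 40, 60]) cube([100, 200, 200]);


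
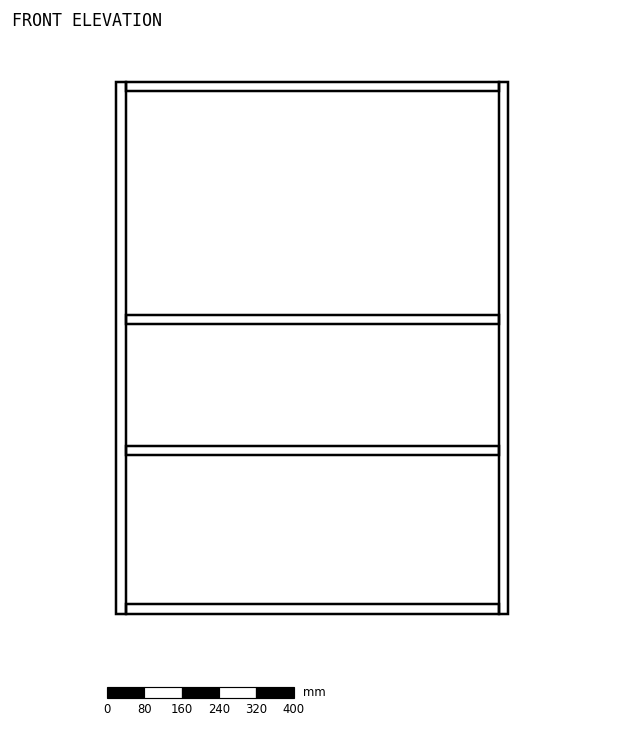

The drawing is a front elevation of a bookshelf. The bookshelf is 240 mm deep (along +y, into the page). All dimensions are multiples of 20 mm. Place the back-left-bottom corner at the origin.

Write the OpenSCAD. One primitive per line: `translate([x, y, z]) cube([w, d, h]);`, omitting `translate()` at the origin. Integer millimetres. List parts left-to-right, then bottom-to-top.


cube([20, 240, 1140]);
translate([20, 0, 0]) cube([800, 240, 20]);
translate([20, 0, 340]) cube([800, 240, 20]);
translate([20, 0, 620]) cube([800, 240, 20]);
translate([20, 0, 1120]) cube([800, 240, 20]);
translate([820, 0, 0]) cube([20, 240, 1140]);


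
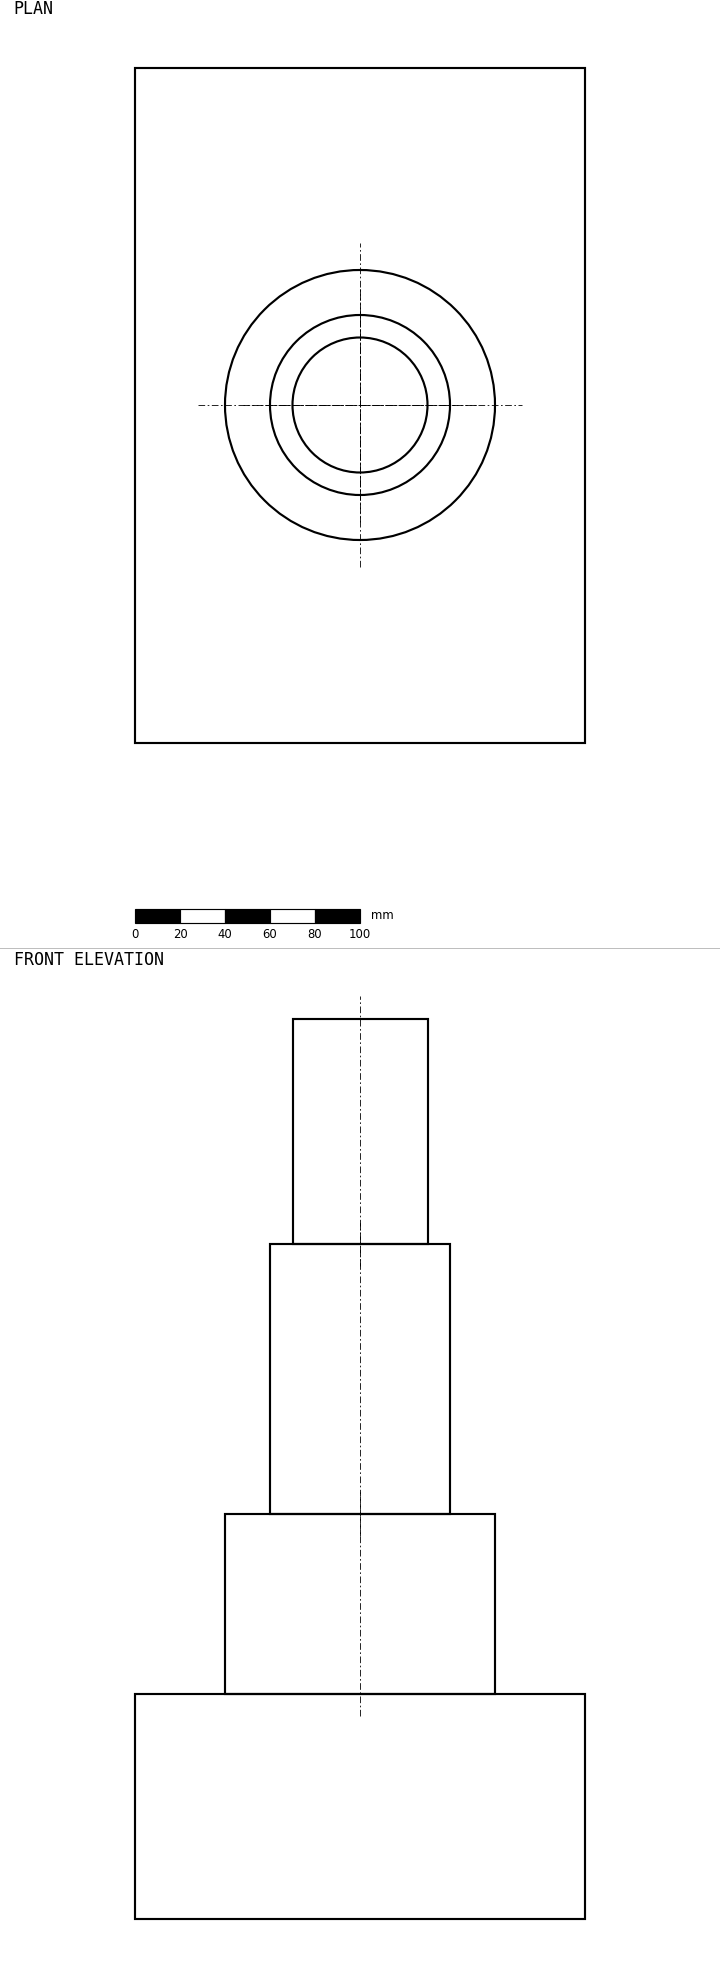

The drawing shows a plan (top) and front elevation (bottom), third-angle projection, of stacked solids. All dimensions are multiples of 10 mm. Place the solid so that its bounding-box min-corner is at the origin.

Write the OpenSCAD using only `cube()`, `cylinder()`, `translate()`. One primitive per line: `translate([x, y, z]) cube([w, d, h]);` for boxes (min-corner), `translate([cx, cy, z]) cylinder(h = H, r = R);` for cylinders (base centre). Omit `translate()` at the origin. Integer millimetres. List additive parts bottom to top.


cube([200, 300, 100]);
translate([100, 150, 100]) cylinder(h = 80, r = 60);
translate([100, 150, 180]) cylinder(h = 120, r = 40);
translate([100, 150, 300]) cylinder(h = 100, r = 30);
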